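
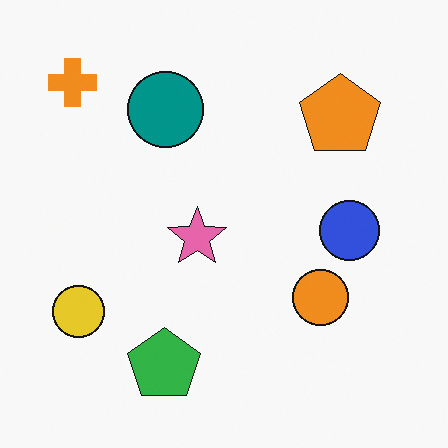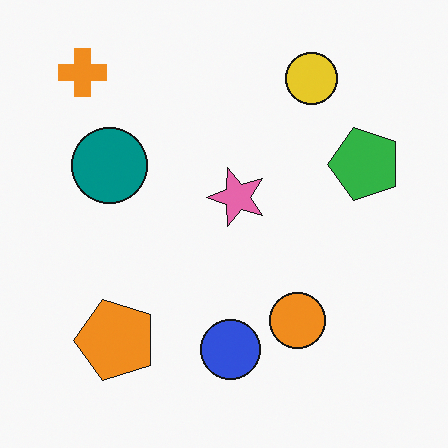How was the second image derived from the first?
The transformation is: transposed (reflected across the top-left ↔ bottom-right diagonal).

Shapes have swapped their row and column positions — what was in the top-right is now in the bottom-left — a diagonal reflection.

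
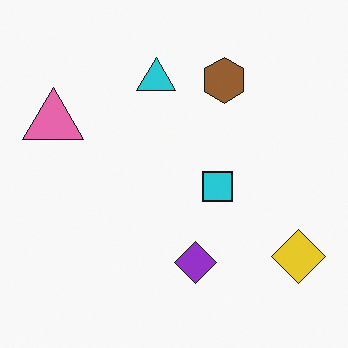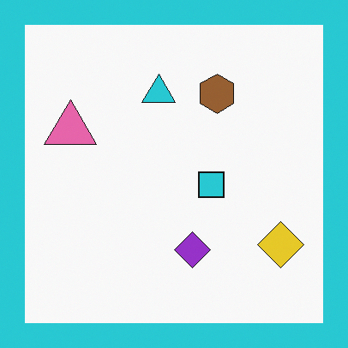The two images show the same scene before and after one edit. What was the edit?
Framed with a cyan border.

A solid cyan frame runs around the edge of the second image, with the content slightly shrunk inside it.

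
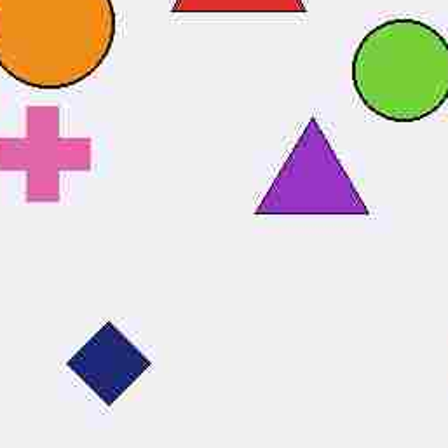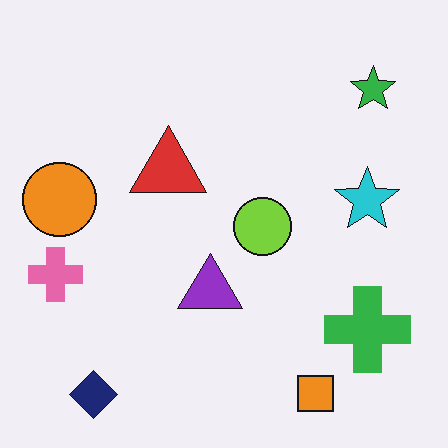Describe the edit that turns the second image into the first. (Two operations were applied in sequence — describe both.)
Degraded with heavy JPEG compression, then cropped tightly and scaled back up.

Blocky 8×8 compression artifacts appear around shape edges and the flat background shows ringing — characteristic JPEG degradation. The visible shapes are larger and the field of view is narrower; shapes near the original edges may be partly or wholly outside the frame — a crop-and-rescale.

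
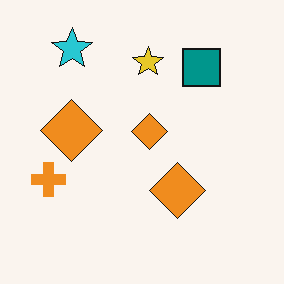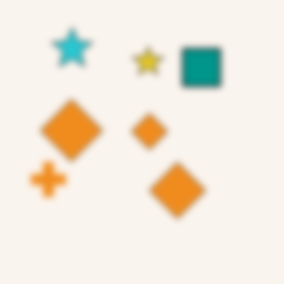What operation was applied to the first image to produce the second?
This is the original image moderately blurred.

Shape edges and outlines are uniformly softened across the whole image.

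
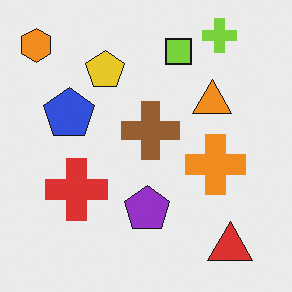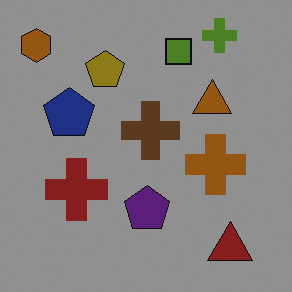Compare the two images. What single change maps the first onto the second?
The transformation is: darkened a lot.

Every pixel — background and shapes alike — is uniformly darkened.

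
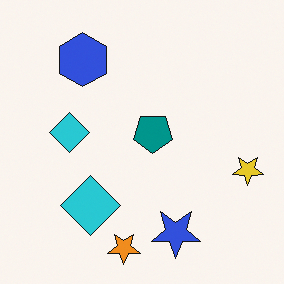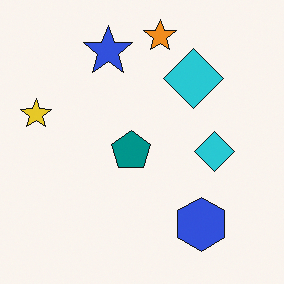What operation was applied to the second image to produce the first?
It was rotated 180°.

The yellow star sits in the left of the second image and the right of the first — consistent with a whole-image 180° rotation.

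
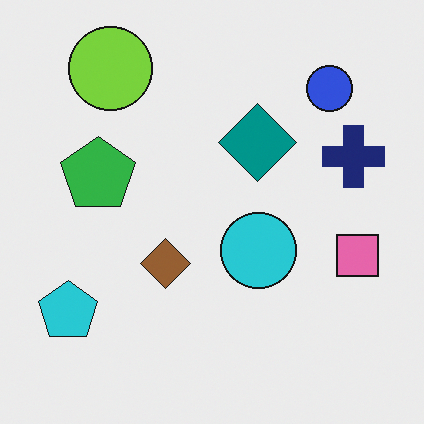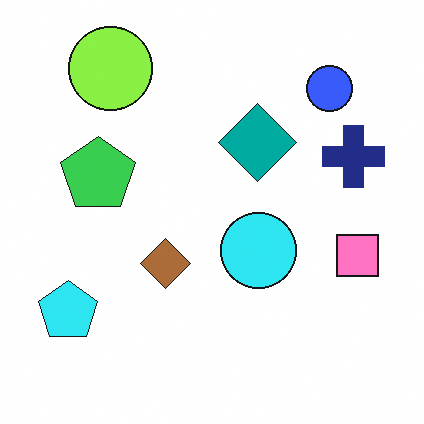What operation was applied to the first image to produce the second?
It was brightened a little.

Every pixel — background and shapes alike — is uniformly brightened.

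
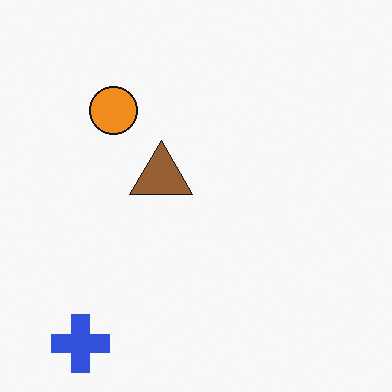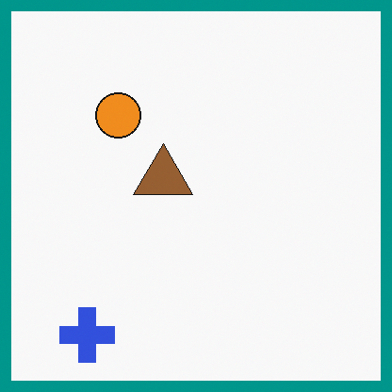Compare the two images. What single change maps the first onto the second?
The transformation is: framed with a teal border.

A solid teal frame runs around the edge of the second image, with the content slightly shrunk inside it.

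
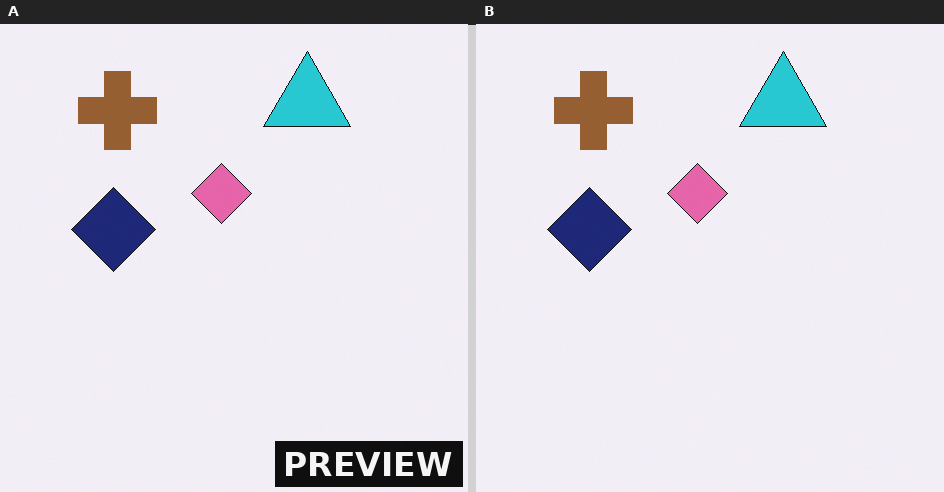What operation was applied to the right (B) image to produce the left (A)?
The transformation is: watermarked with the text "PREVIEW" in the lower-right corner.

A dark label reading "PREVIEW" appears in the lower-right corner.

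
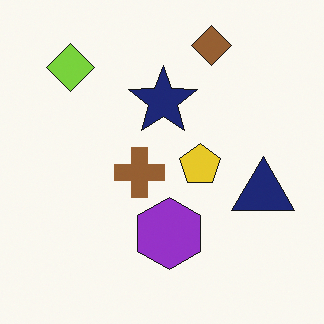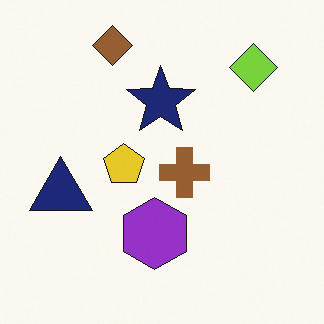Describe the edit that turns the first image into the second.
The image was flipped horizontally (left ↔ right).

The navy triangle is in the right of the first image and the left of the second — shapes on opposite sides of the vertical midline have swapped in a mirror flip.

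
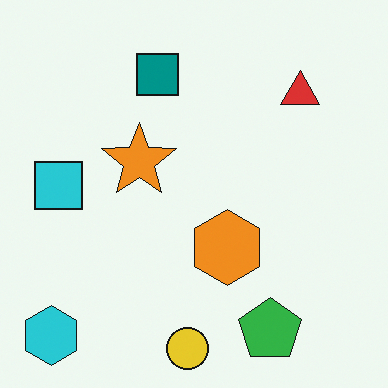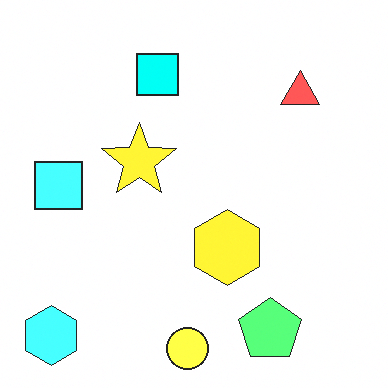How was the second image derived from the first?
This is the original image substantially brightened.

Every pixel — background and shapes alike — is uniformly brightened.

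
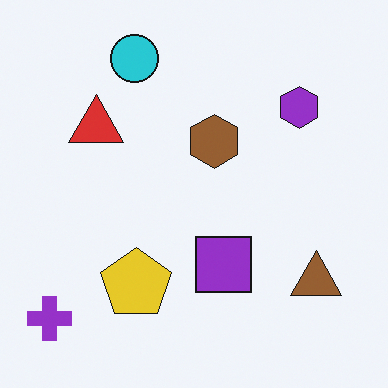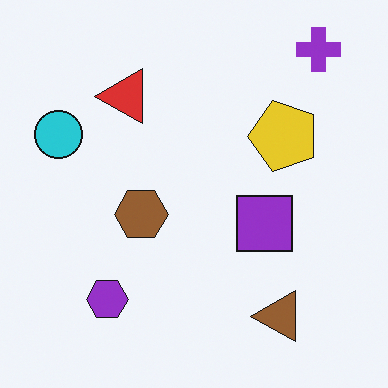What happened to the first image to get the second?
The second image is the first transposed (reflected across the top-left ↔ bottom-right diagonal).

Shapes have swapped their row and column positions — what was in the top-right is now in the bottom-left — a diagonal reflection.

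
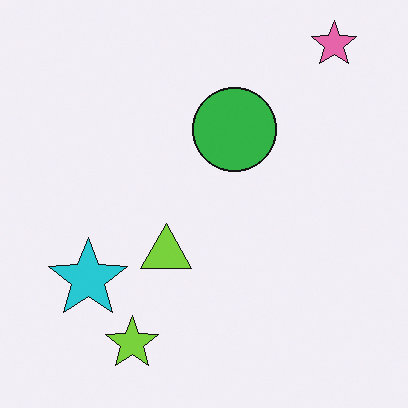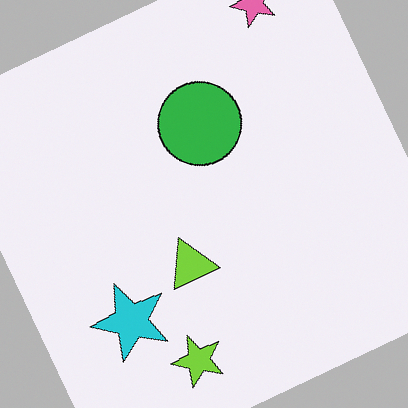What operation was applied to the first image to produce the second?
Rotated counter-clockwise by a clearly visible amount.

Every shape is tilted by the same angle and the image corners show triangular fill wedges — a whole-image rotation by a non-right angle.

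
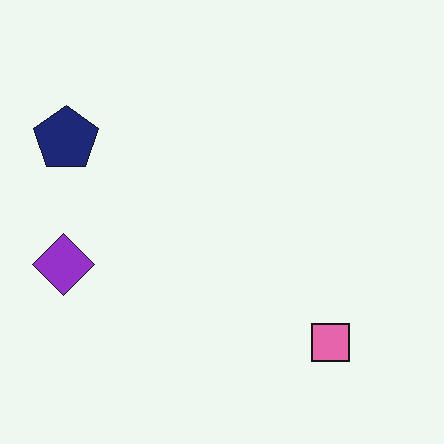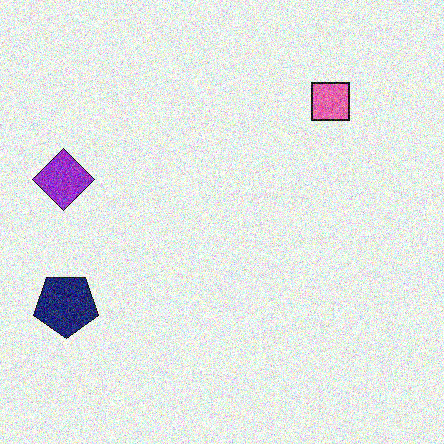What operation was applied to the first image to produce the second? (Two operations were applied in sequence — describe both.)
The image was flipped vertically (top ↔ bottom), then degraded with heavy additive noise.

The pink square is in the bottom-right of the first image and the top-right of the second — shapes on opposite sides of the horizontal midline have swapped in a mirror flip. Random speckle covers the whole image, including the flat background.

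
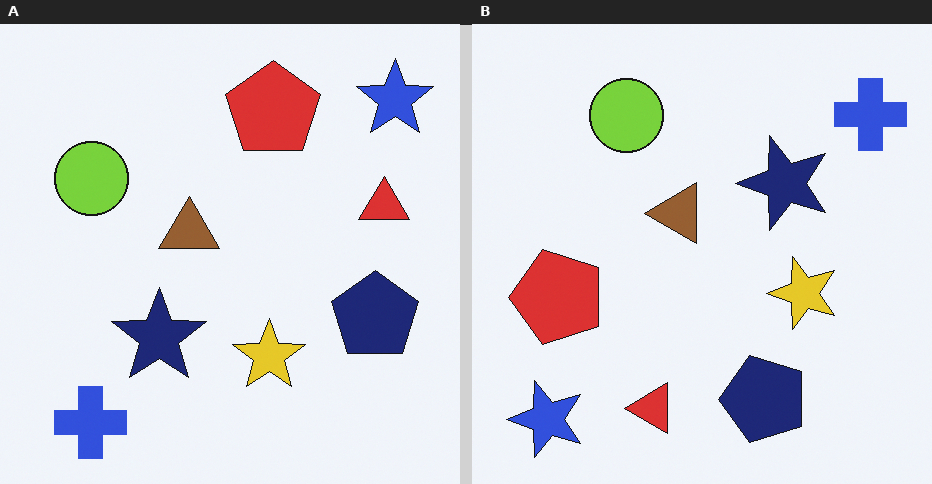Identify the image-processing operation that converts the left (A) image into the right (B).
The transformation is: transposed (reflected across the top-left ↔ bottom-right diagonal).

Shapes have swapped their row and column positions — what was in the top-right is now in the bottom-left — a diagonal reflection.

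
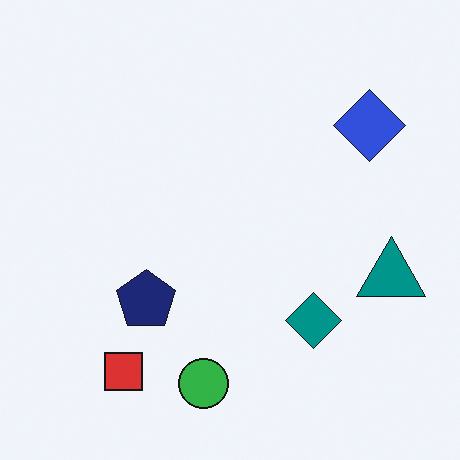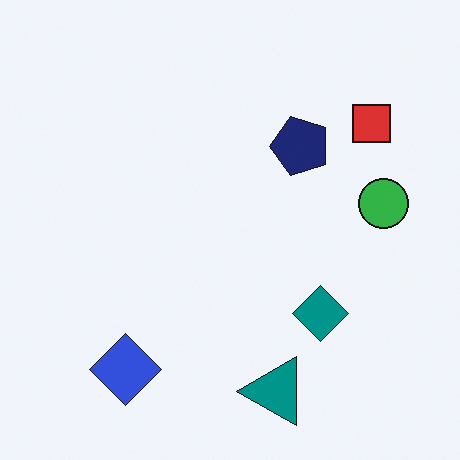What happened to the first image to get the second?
The transformation is: transposed (reflected across the top-left ↔ bottom-right diagonal).

Shapes have swapped their row and column positions — what was in the top-right is now in the bottom-left — a diagonal reflection.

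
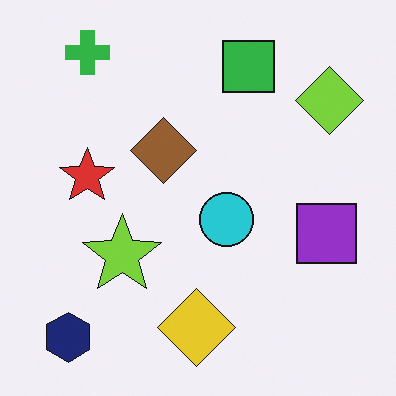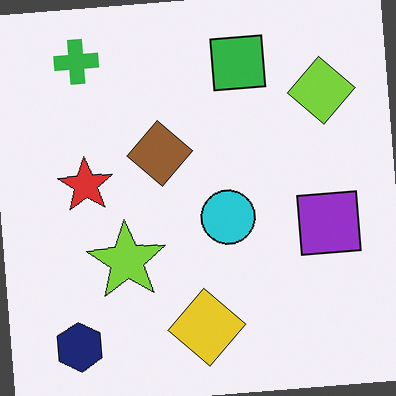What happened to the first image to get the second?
It was rotated counter-clockwise by a few degrees.

Every shape is tilted by the same angle and the image corners show triangular fill wedges — a whole-image rotation by a non-right angle.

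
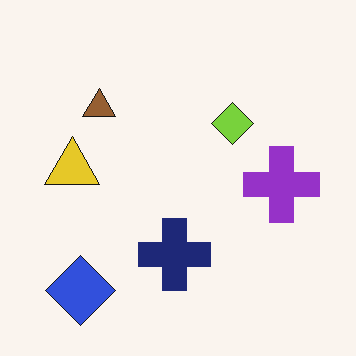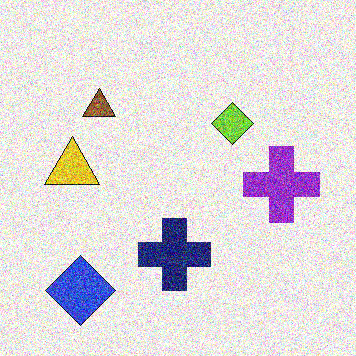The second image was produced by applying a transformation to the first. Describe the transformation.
The transformation is: degraded with strong gaussian noise.

Random speckle covers the whole image, including the flat background.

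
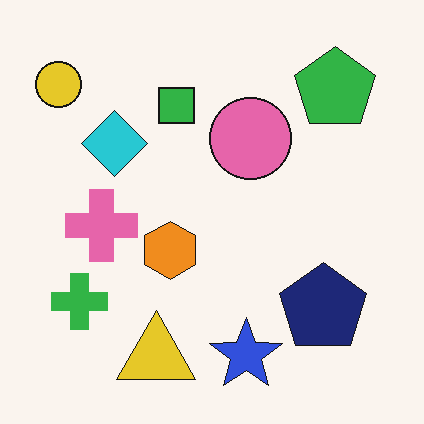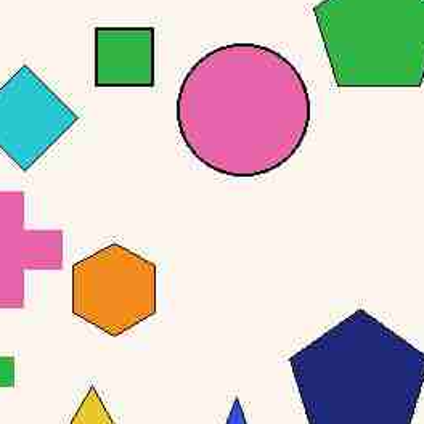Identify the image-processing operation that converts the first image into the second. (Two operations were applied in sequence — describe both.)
This is the original image heavily JPEG-compressed with obvious blocking artifacts, then cropped slightly and scaled back up.

Blocky 8×8 compression artifacts appear around shape edges and the flat background shows ringing — characteristic JPEG degradation. The visible shapes are larger and the field of view is narrower; shapes near the original edges may be partly or wholly outside the frame — a crop-and-rescale.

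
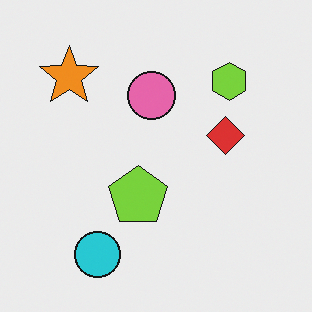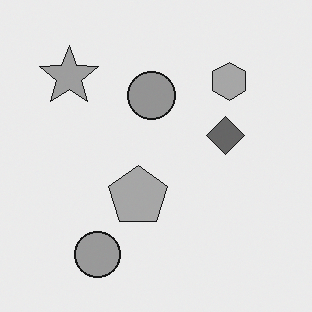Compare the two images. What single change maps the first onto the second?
The second image is the first converted to grayscale.

All color is removed — every shape is now a shade of grey.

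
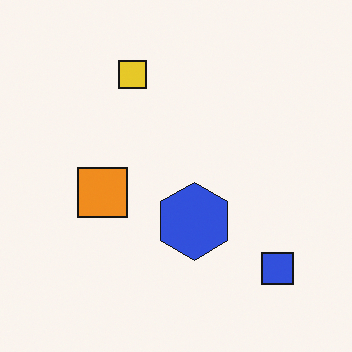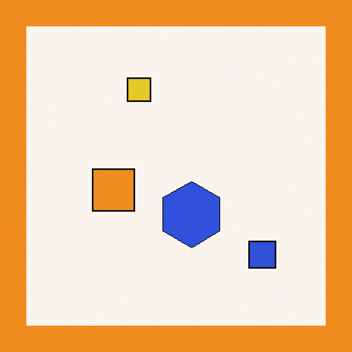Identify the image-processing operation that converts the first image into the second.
It was framed with a orange border.

A solid orange frame runs around the edge of the second image, with the content slightly shrunk inside it.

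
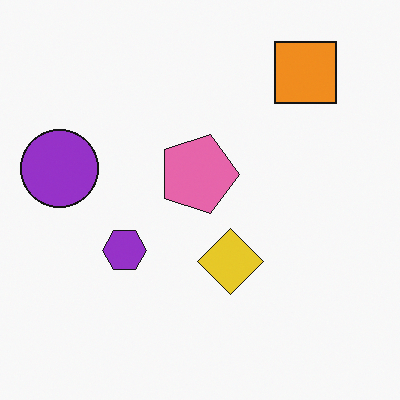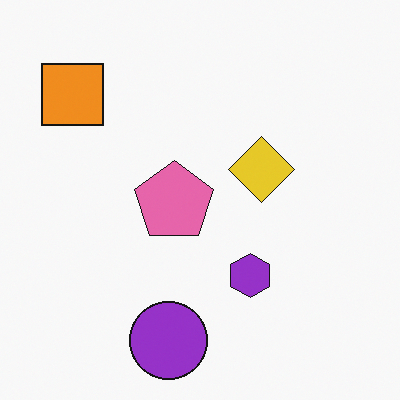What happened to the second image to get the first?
This is the original image rotated 90° clockwise.

The orange square sits in the top-left of the second image and the top-right of the first — consistent with a whole-image 90° clockwise rotation.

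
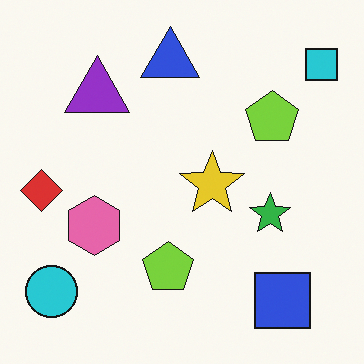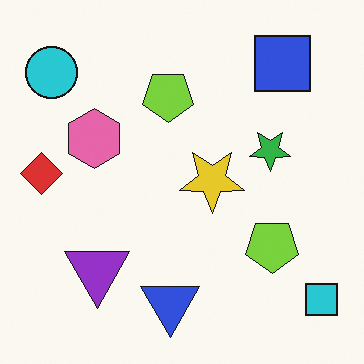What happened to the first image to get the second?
The second image is the first flipped vertically (top ↔ bottom).

The blue triangle is in the top of the first image and the bottom of the second — shapes on opposite sides of the horizontal midline have swapped in a mirror flip.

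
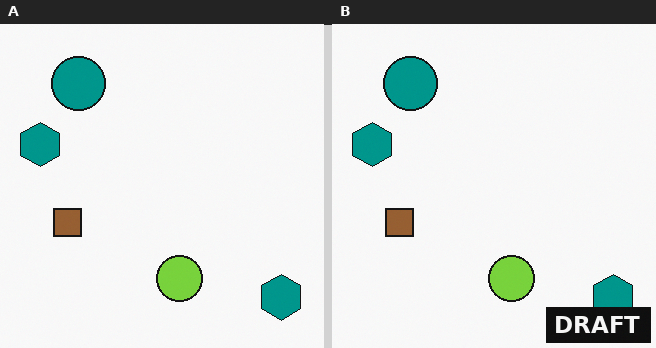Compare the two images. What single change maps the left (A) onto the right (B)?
Watermarked with the text "DRAFT" in the lower-right corner.

A dark label reading "DRAFT" appears in the lower-right corner.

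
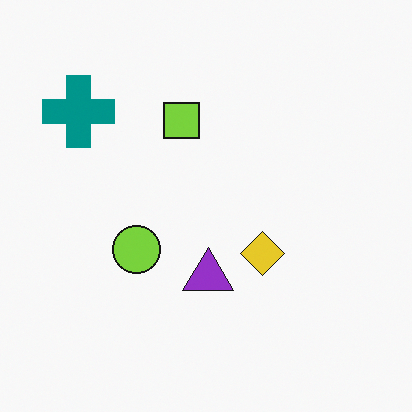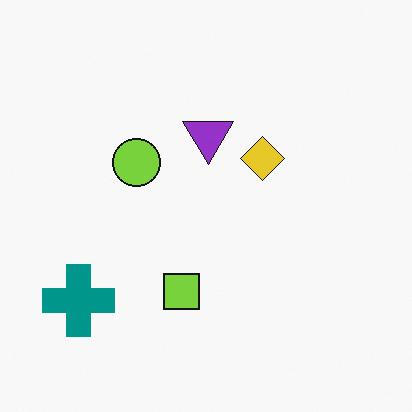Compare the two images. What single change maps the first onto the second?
The image was flipped vertically (top ↔ bottom).

The teal cross is in the top-left of the first image and the bottom-left of the second — shapes on opposite sides of the horizontal midline have swapped in a mirror flip.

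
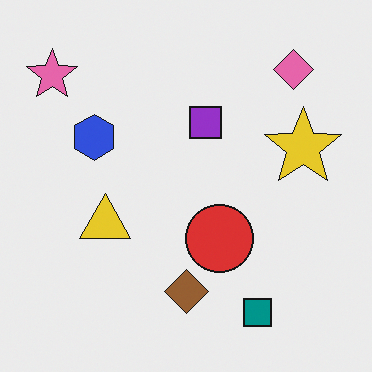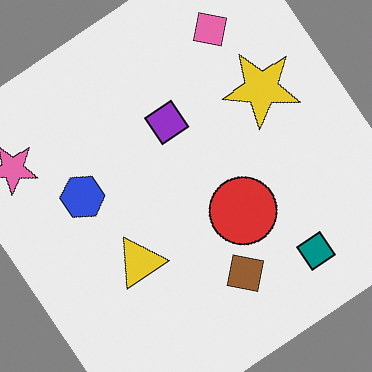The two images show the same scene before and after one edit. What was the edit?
The second image is the first rotated counter-clockwise by a large amount — several tens of degrees.

Every shape is tilted by the same angle and the image corners show triangular fill wedges — a whole-image rotation by a non-right angle.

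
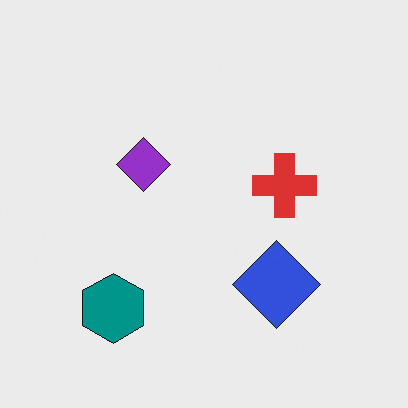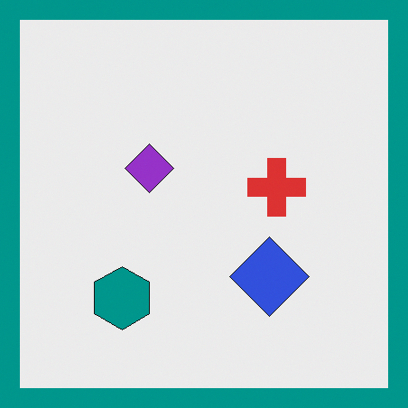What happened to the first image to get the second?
It was framed with a teal border.

A solid teal frame runs around the edge of the second image, with the content slightly shrunk inside it.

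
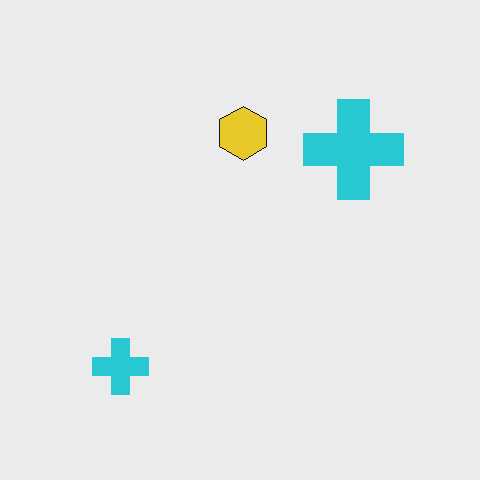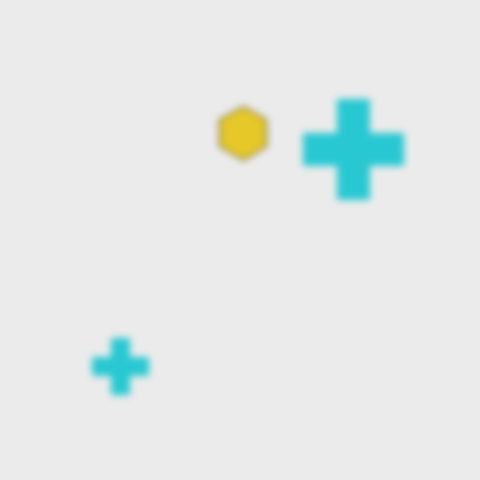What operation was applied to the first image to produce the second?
The transformation is: moderately blurred.

Shape edges and outlines are uniformly softened across the whole image.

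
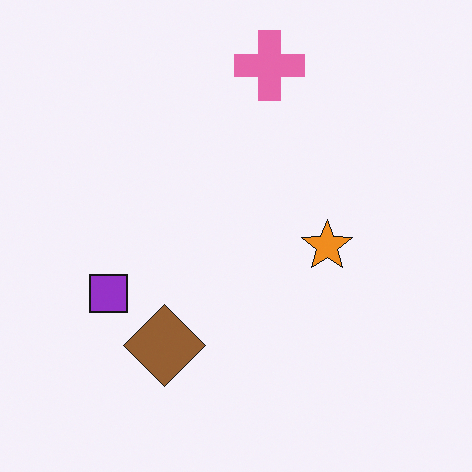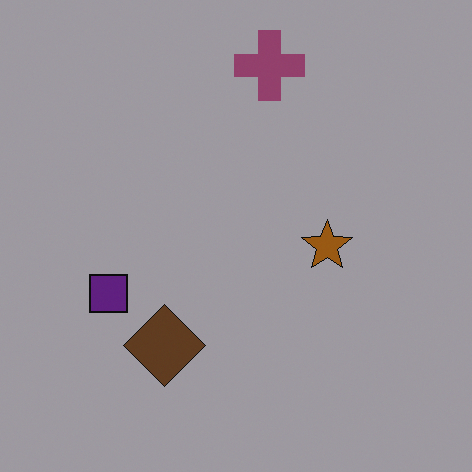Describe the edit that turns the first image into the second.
It was substantially darkened.

Every pixel — background and shapes alike — is uniformly darkened.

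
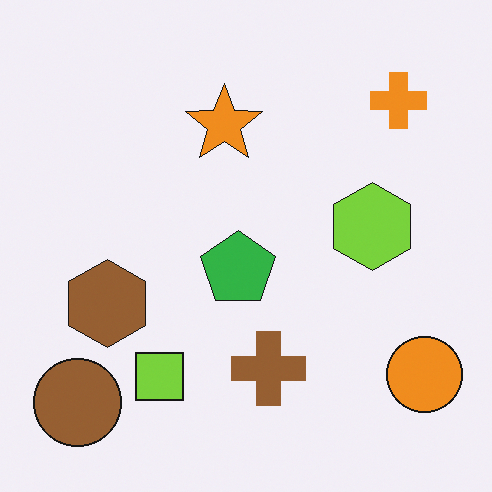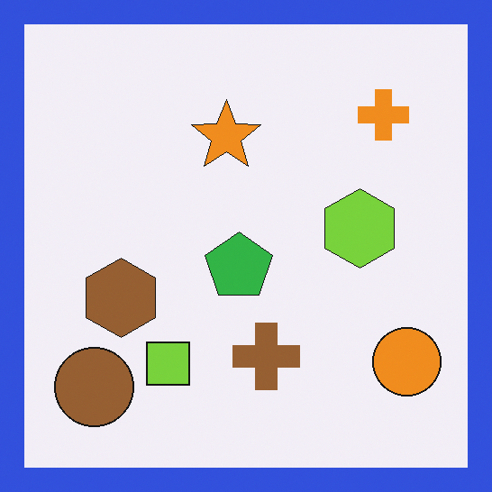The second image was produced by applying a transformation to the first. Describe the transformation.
It was framed with a blue border.

A solid blue frame runs around the edge of the second image, with the content slightly shrunk inside it.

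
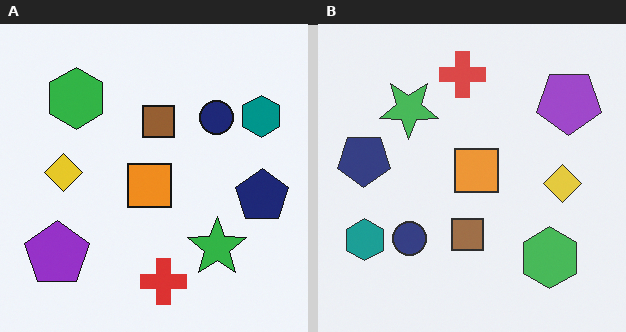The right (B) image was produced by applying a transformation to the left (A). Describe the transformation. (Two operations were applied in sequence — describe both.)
This is the original image given slightly reduced contrast, then rotated 180°.

Tones are pushed toward mid-grey across the whole image — a global contrast change. The teal hexagon sits in the top-right of the left (A) image and the bottom-left of the right (B) — consistent with a whole-image 180° rotation.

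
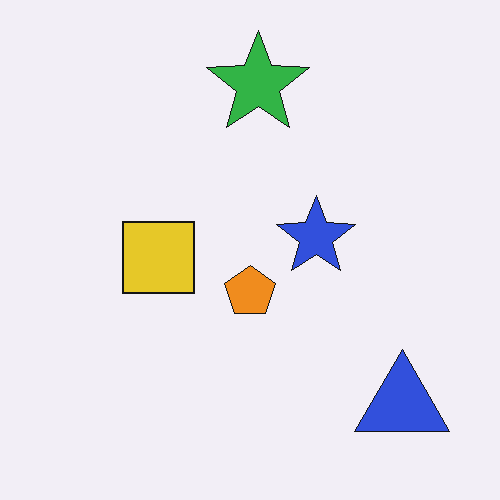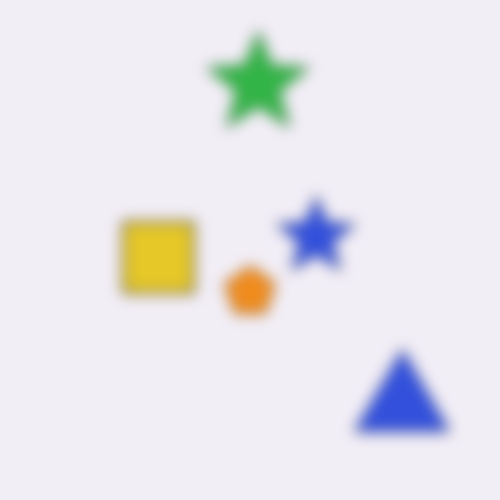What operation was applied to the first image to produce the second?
Heavily blurred.

Shape edges and outlines are uniformly softened across the whole image.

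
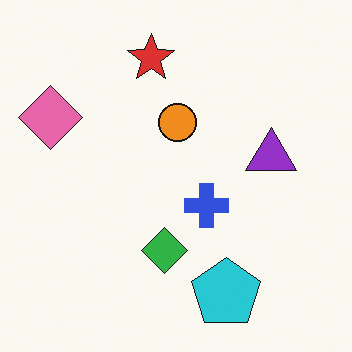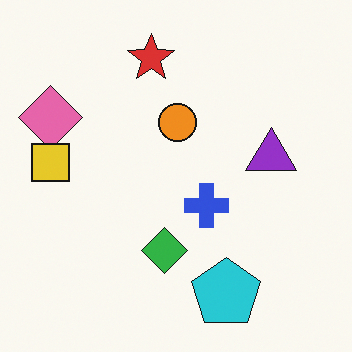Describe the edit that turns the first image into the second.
It was overlaid with an additional yellow square.

A yellow square appears in the second image that is absent from the first.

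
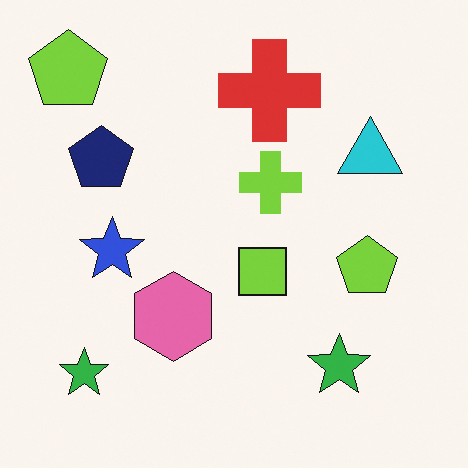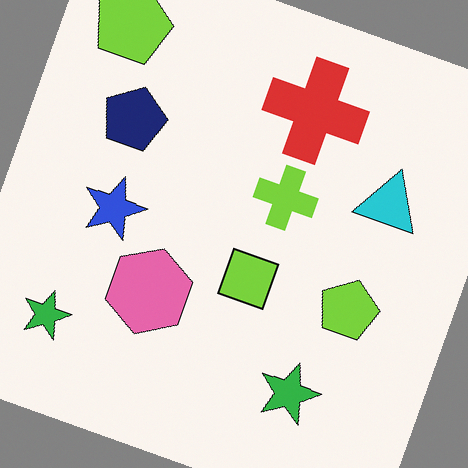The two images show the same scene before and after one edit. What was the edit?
The image was rotated clockwise by a clearly visible amount.

Every shape is tilted by the same angle and the image corners show triangular fill wedges — a whole-image rotation by a non-right angle.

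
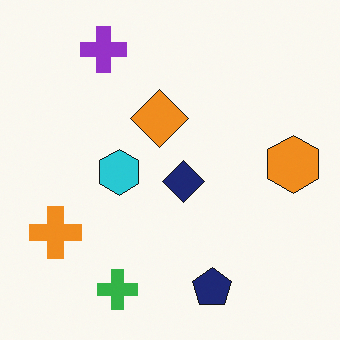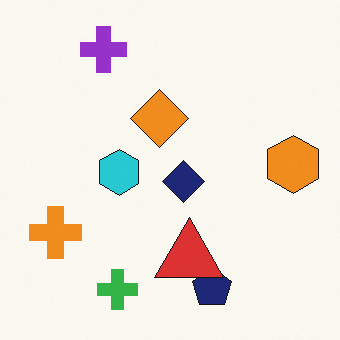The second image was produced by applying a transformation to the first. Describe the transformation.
The transformation is: overlaid with an additional red triangle.

A red triangle appears in the second image that is absent from the first.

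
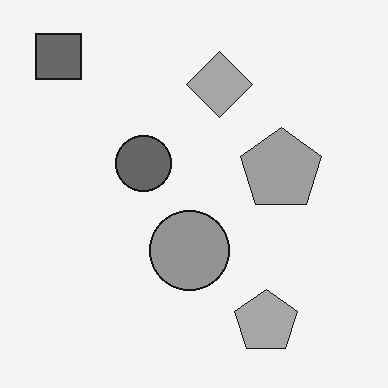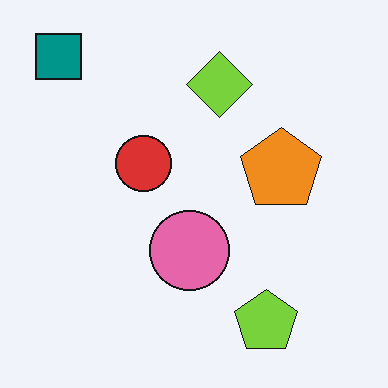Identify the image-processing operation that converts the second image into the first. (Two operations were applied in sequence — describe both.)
The transformation is: converted to grayscale, then given moderate JPEG compression.

All color is removed — every shape is now a shade of grey. Blocky 8×8 compression artifacts appear around shape edges and the flat background shows ringing — characteristic JPEG degradation.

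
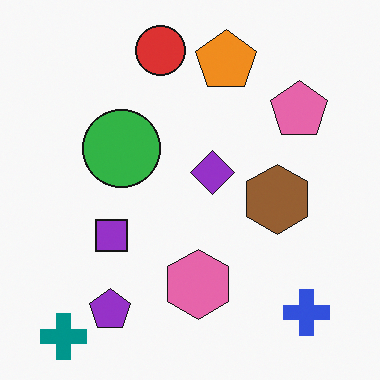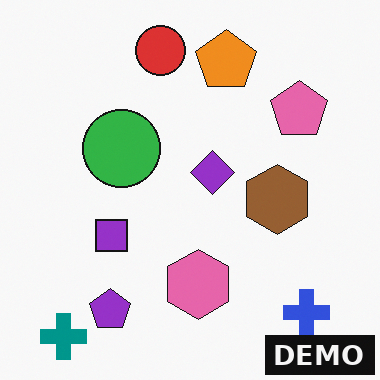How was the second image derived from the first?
It was watermarked with the text "DEMO" in the lower-right corner.

A dark label reading "DEMO" appears in the lower-right corner.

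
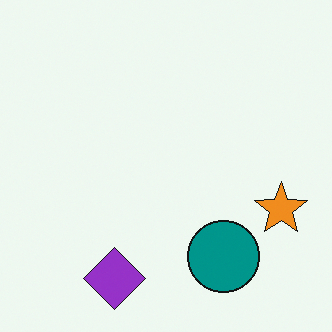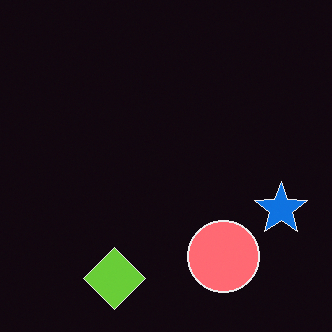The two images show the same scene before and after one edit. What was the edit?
This is the original image color-inverted (negative).

The light background has become dark and every shape's color is its complement — a photographic negative.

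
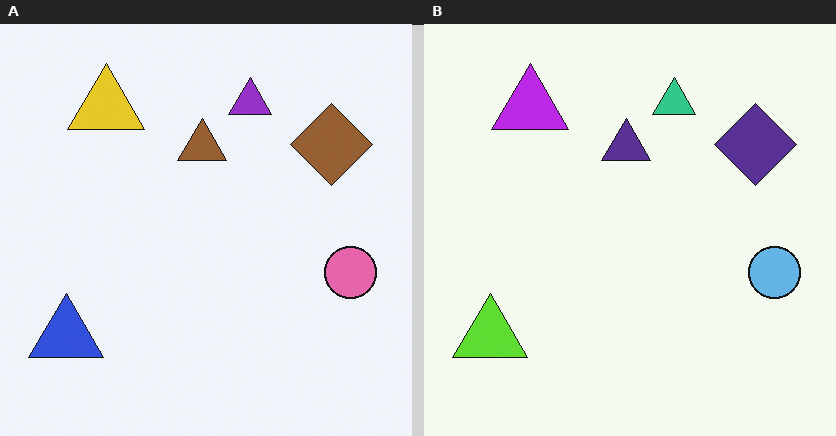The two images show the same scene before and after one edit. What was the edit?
The transformation is: hue-shifted through roughly half the color wheel.

Every shape's color has rotated by the same amount around the hue wheel — a uniform hue shift.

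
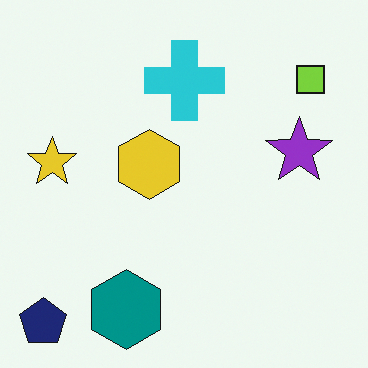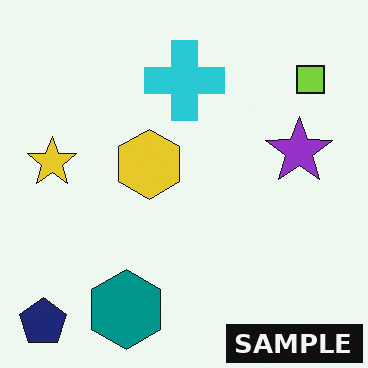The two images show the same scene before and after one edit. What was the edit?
The second image is the first watermarked with the text "SAMPLE" in the lower-right corner.

A dark label reading "SAMPLE" appears in the lower-right corner.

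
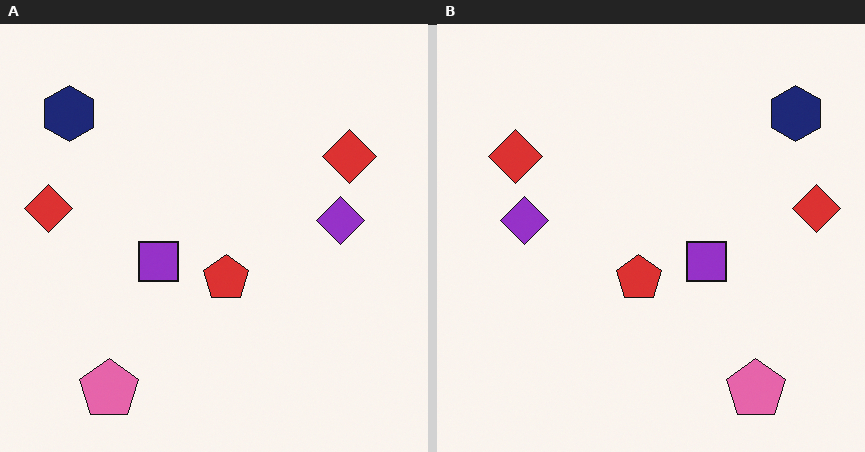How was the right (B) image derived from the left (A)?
It was flipped horizontally (left ↔ right).

The navy hexagon is in the top-left of the left (A) image and the top-right of the right (B) — shapes on opposite sides of the vertical midline have swapped in a mirror flip.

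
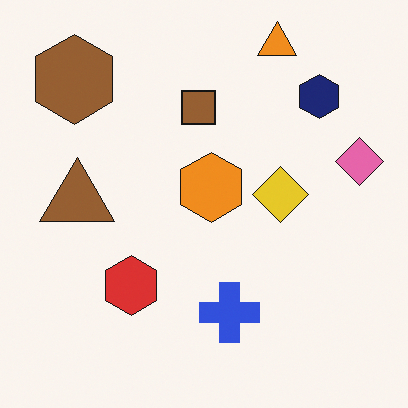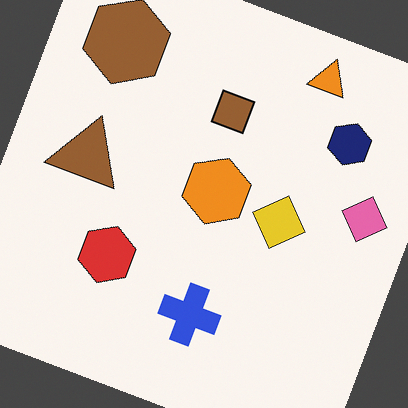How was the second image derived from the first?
The transformation is: rotated clockwise by a clearly visible amount.

Every shape is tilted by the same angle and the image corners show triangular fill wedges — a whole-image rotation by a non-right angle.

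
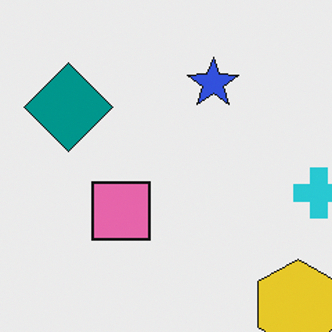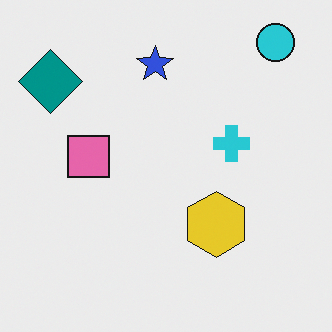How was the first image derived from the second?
Cropped to a modestly smaller region and rescaled.

The visible shapes are larger and the field of view is narrower; shapes near the original edges may be partly or wholly outside the frame — a crop-and-rescale.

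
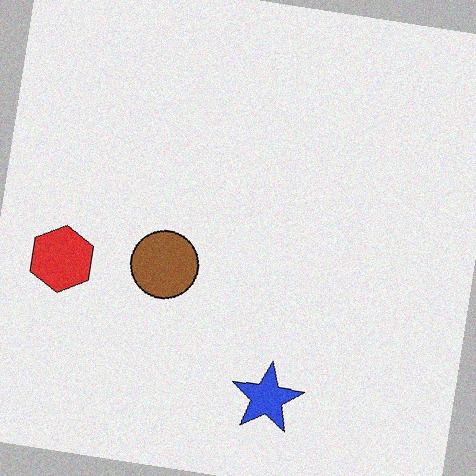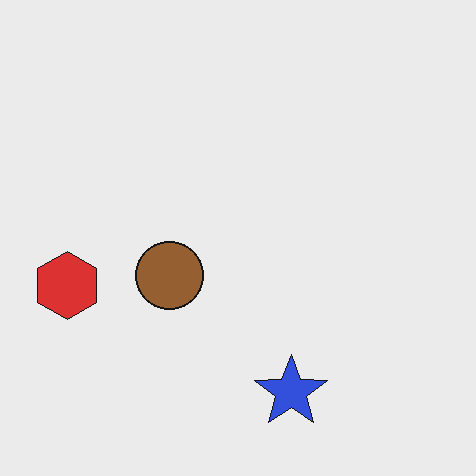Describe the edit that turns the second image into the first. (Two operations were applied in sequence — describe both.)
The image was rotated clockwise by a small amount, then degraded with light additive noise.

Every shape is tilted by the same angle and the image corners show triangular fill wedges — a whole-image rotation by a non-right angle. Random speckle covers the whole image, including the flat background.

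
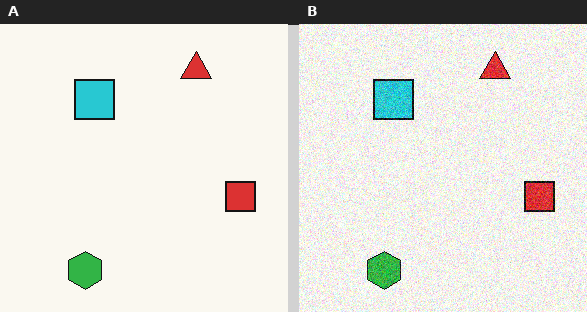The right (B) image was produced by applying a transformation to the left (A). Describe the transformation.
This is the original image degraded with moderate additive noise.

Random speckle covers the whole image, including the flat background.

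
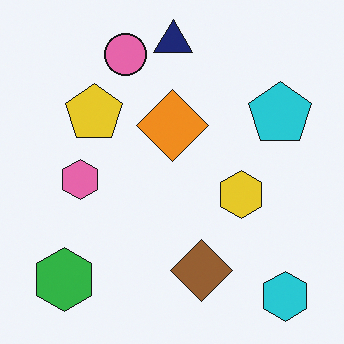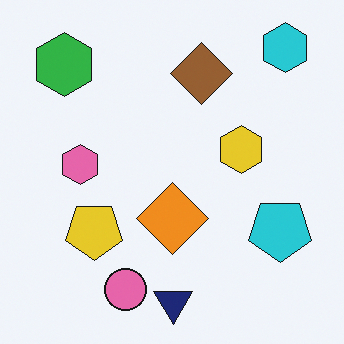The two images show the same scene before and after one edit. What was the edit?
Flipped vertically (top ↔ bottom).

The navy triangle is in the top of the first image and the bottom of the second — shapes on opposite sides of the horizontal midline have swapped in a mirror flip.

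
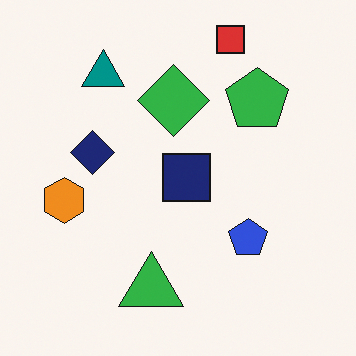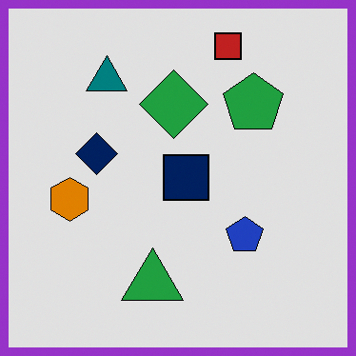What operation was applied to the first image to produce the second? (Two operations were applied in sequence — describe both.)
It was posterized to a reduced palette, then framed with a purple border.

Each flat color has snapped to a coarser quantized level — most visibly, the near-white background has dropped to a flat grey. A solid purple frame runs around the edge of the second image, with the content slightly shrunk inside it.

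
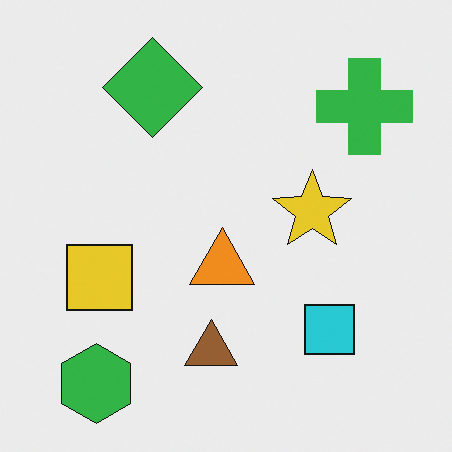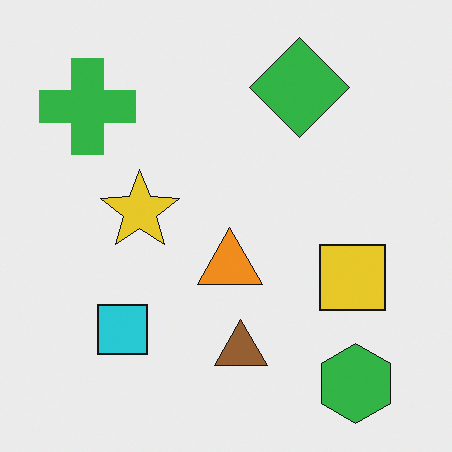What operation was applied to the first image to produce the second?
It was flipped horizontally (left ↔ right).

The green cross is in the top-right of the first image and the top-left of the second — shapes on opposite sides of the vertical midline have swapped in a mirror flip.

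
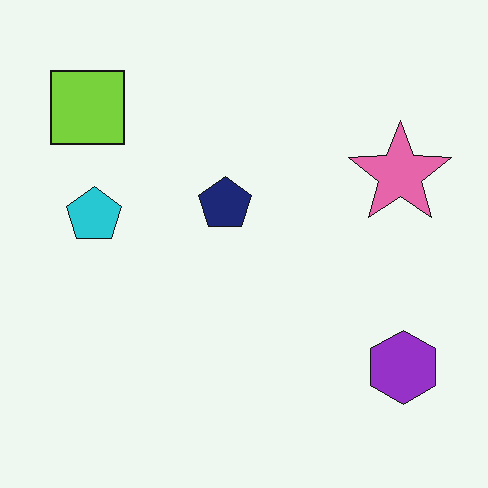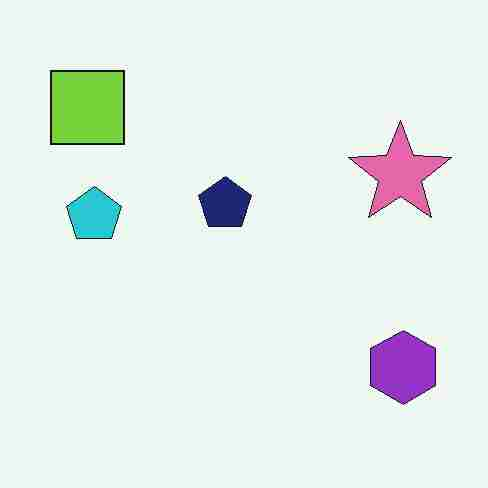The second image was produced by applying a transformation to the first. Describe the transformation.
The transformation is: heavily JPEG-compressed with obvious blocking artifacts.

Blocky 8×8 compression artifacts appear around shape edges and the flat background shows ringing — characteristic JPEG degradation.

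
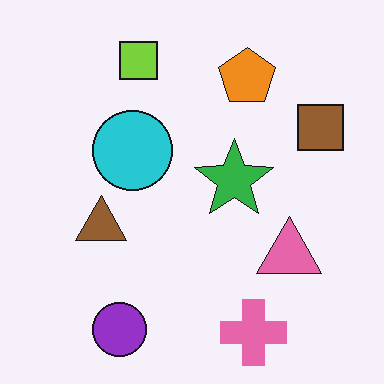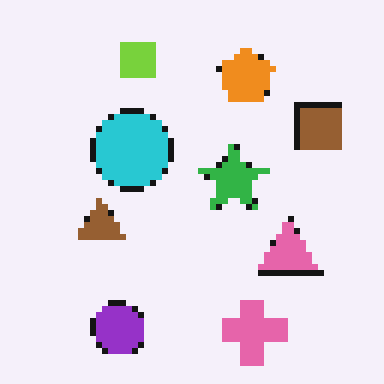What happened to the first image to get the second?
The image was moderately pixelated.

Shapes are reduced to large square blocks; fine edges and outlines are lost — a downscale-then-upscale (mosaic) effect.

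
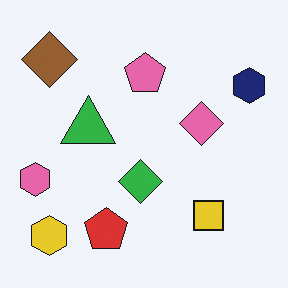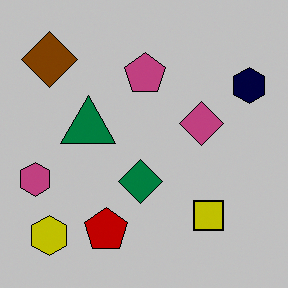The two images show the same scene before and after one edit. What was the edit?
The second image is the first aggressively posterized.

Each flat color has snapped to a coarser quantized level — most visibly, the near-white background has dropped to a flat grey.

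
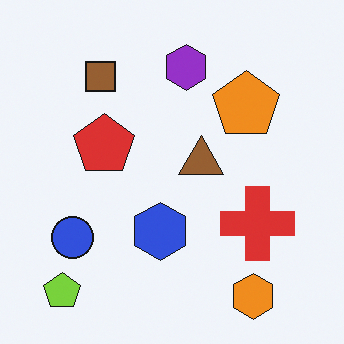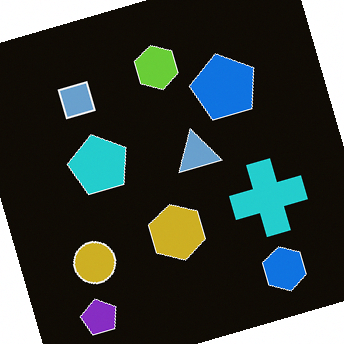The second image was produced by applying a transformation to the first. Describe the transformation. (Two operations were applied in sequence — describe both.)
The image was rotated counter-clockwise by a clearly visible amount, then color-inverted (negative).

Every shape is tilted by the same angle and the image corners show triangular fill wedges — a whole-image rotation by a non-right angle. The light background has become dark and every shape's color is its complement — a photographic negative.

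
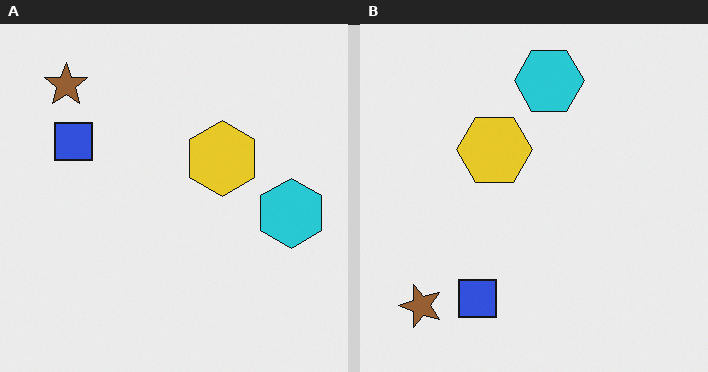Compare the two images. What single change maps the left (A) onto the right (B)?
This is the original image rotated 90° counter-clockwise.

The brown star sits in the top-left of the left (A) image and the bottom-left of the right (B) — consistent with a whole-image 90° counter-clockwise rotation.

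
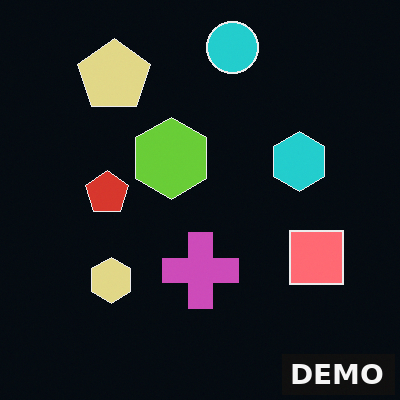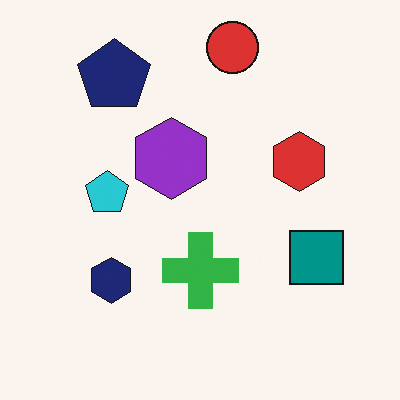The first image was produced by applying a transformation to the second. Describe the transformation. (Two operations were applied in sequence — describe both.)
Color-inverted (negative), then watermarked with the text "DEMO" in the lower-right corner.

The light background has become dark and every shape's color is its complement — a photographic negative. A dark label reading "DEMO" appears in the lower-right corner.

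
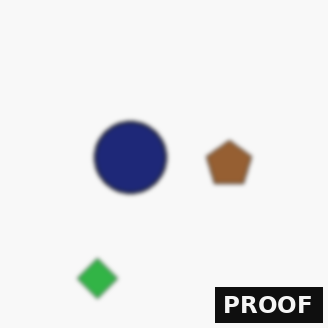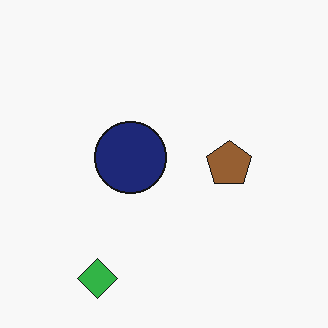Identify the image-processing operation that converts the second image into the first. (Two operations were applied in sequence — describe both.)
The first image is the second lightly blurred, then watermarked with the text "PROOF" in the lower-right corner.

Shape edges and outlines are uniformly softened across the whole image. A dark label reading "PROOF" appears in the lower-right corner.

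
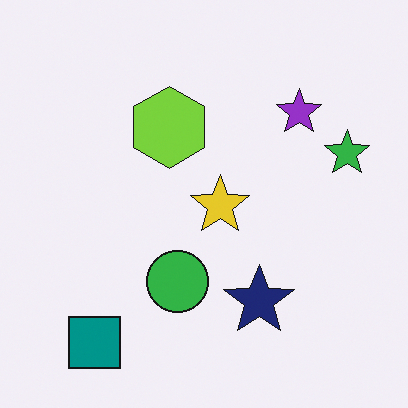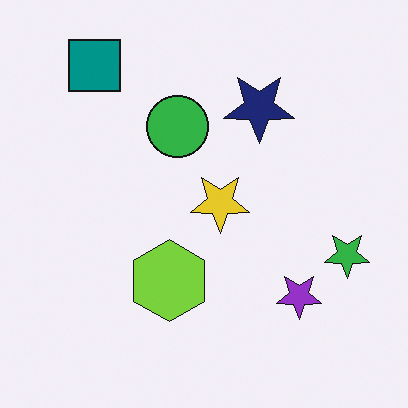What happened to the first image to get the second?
Flipped vertically (top ↔ bottom).

The teal square is in the bottom-left of the first image and the top-left of the second — shapes on opposite sides of the horizontal midline have swapped in a mirror flip.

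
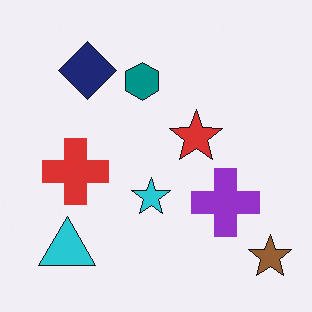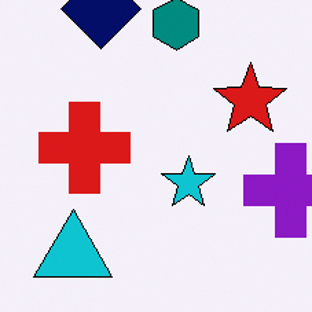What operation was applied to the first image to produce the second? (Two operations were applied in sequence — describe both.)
This is the original image given slightly increased contrast, then cropped to a modestly smaller region and rescaled.

Tones are pushed away from mid-grey across the whole image — a global contrast change. The visible shapes are larger and the field of view is narrower; shapes near the original edges may be partly or wholly outside the frame — a crop-and-rescale.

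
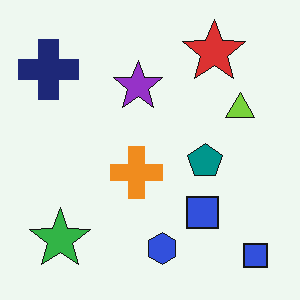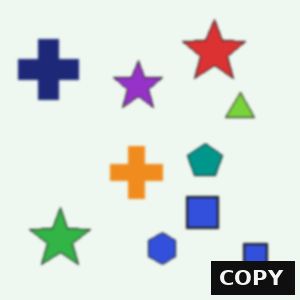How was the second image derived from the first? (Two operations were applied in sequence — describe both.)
The image was slightly softened, then watermarked with the text "COPY" in the lower-right corner.

Shape edges and outlines are uniformly softened across the whole image. A dark label reading "COPY" appears in the lower-right corner.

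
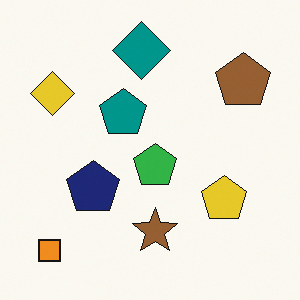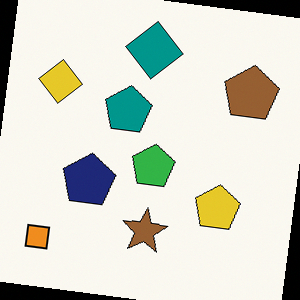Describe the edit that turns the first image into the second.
The transformation is: rotated clockwise by a few degrees.

Every shape is tilted by the same angle and the image corners show triangular fill wedges — a whole-image rotation by a non-right angle.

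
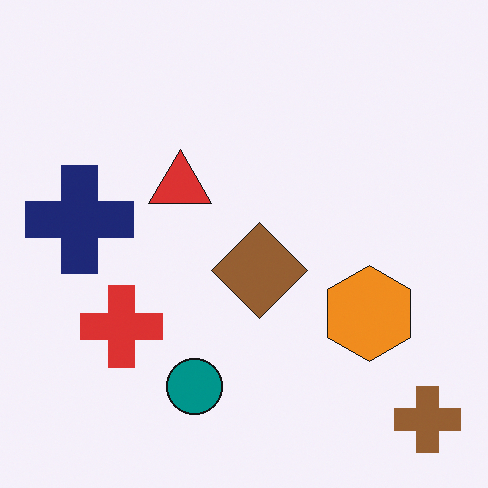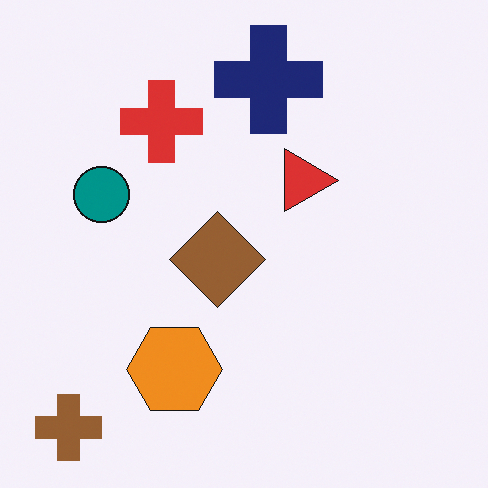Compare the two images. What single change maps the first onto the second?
Rotated 90° clockwise.

The brown cross sits in the bottom-right of the first image and the bottom-left of the second — consistent with a whole-image 90° clockwise rotation.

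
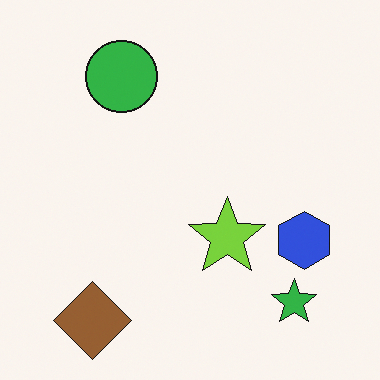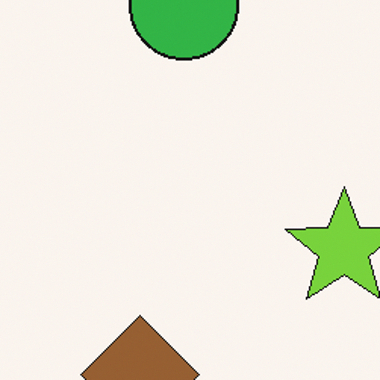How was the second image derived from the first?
The second image is the first cropped slightly and scaled back up.

The visible shapes are larger and the field of view is narrower; shapes near the original edges may be partly or wholly outside the frame — a crop-and-rescale.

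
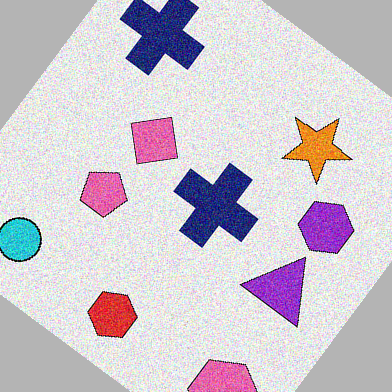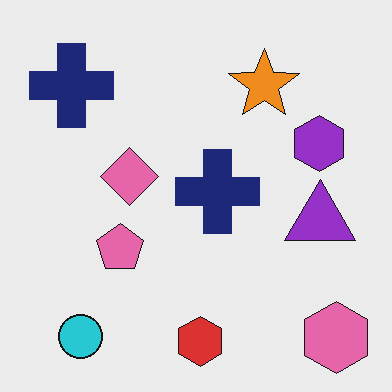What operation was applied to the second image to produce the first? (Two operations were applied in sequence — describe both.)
Degraded with moderate additive noise, then rotated clockwise by a large amount — several tens of degrees.

Random speckle covers the whole image, including the flat background. Every shape is tilted by the same angle and the image corners show triangular fill wedges — a whole-image rotation by a non-right angle.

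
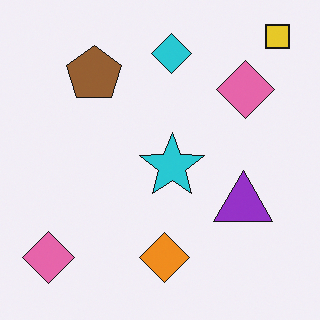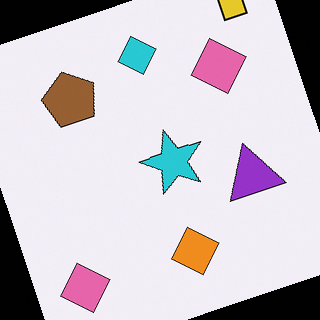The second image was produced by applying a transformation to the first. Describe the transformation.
The transformation is: rotated counter-clockwise by a clearly visible amount.

Every shape is tilted by the same angle and the image corners show triangular fill wedges — a whole-image rotation by a non-right angle.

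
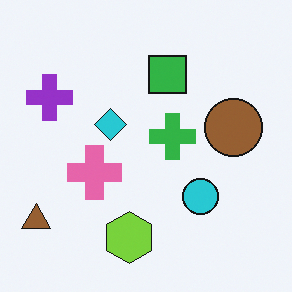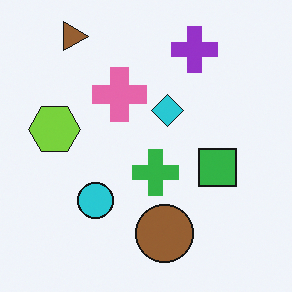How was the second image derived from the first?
The transformation is: rotated 90° clockwise.

The brown triangle sits in the bottom-left of the first image and the top-left of the second — consistent with a whole-image 90° clockwise rotation.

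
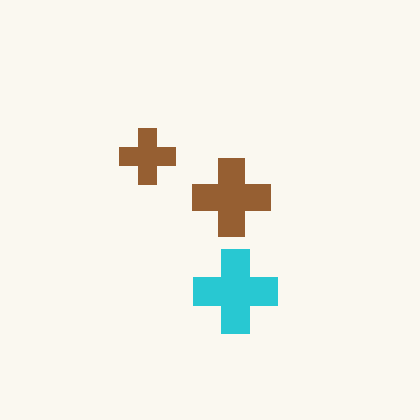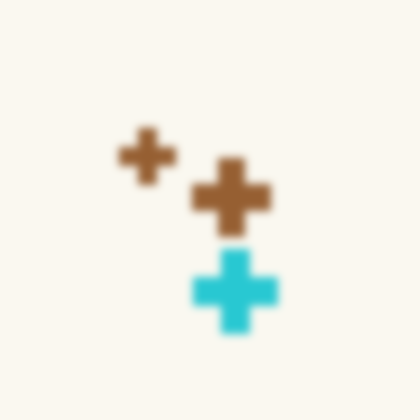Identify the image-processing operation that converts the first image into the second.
The transformation is: moderately blurred.

Shape edges and outlines are uniformly softened across the whole image.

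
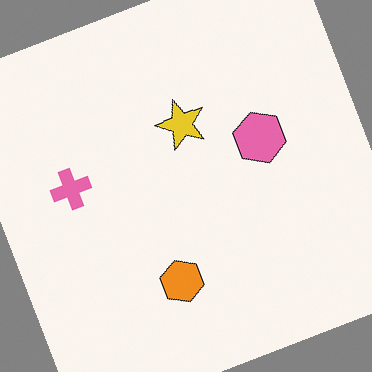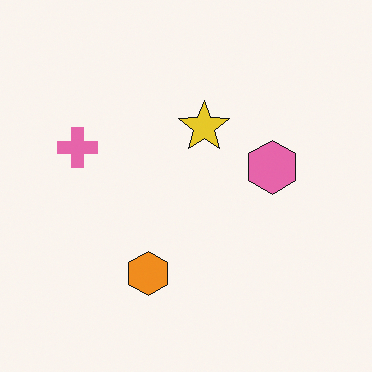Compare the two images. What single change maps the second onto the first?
The first image is the second rotated counter-clockwise by a clearly visible amount.

Every shape is tilted by the same angle and the image corners show triangular fill wedges — a whole-image rotation by a non-right angle.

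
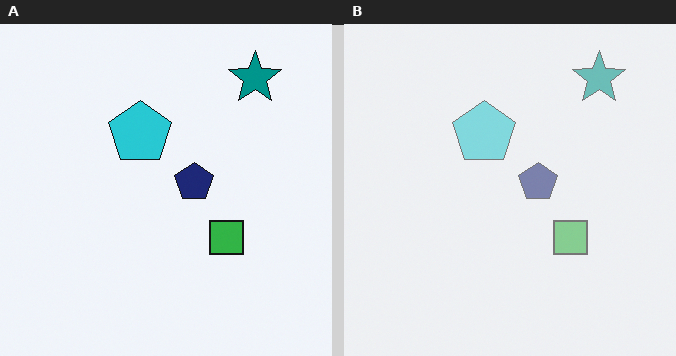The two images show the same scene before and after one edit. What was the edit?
The transformation is: washed out (contrast reduced).

Tones are pushed toward mid-grey across the whole image — a global contrast change.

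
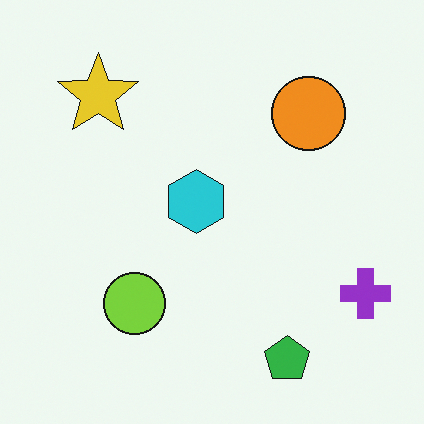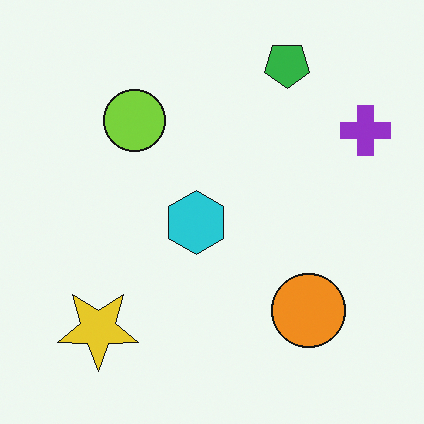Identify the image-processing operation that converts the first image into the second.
The second image is the first flipped vertically (top ↔ bottom).

The green pentagon is in the bottom-right of the first image and the top-right of the second — shapes on opposite sides of the horizontal midline have swapped in a mirror flip.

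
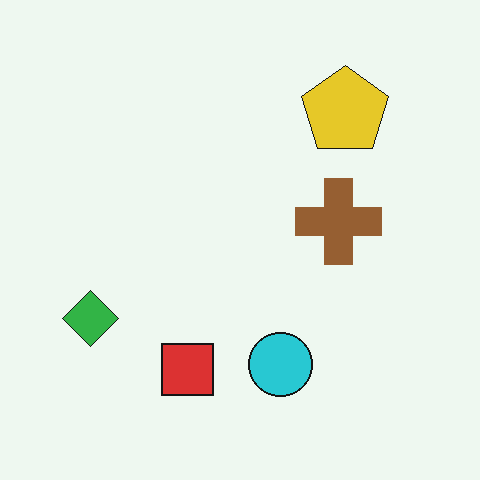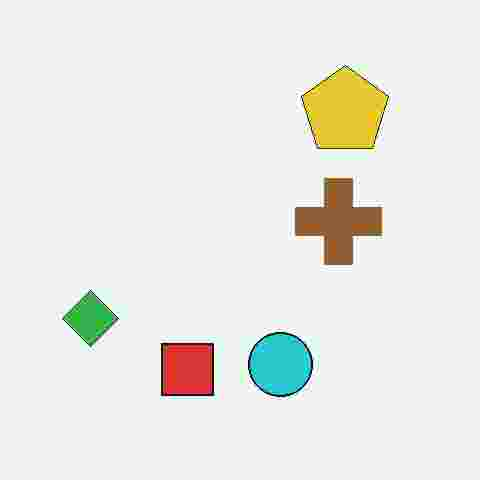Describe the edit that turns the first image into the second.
It was heavily JPEG-compressed with obvious blocking artifacts.

Blocky 8×8 compression artifacts appear around shape edges and the flat background shows ringing — characteristic JPEG degradation.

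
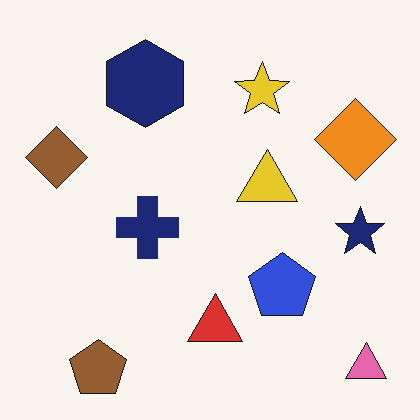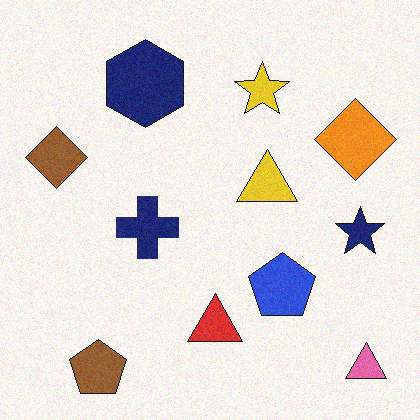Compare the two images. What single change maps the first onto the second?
The image was degraded with light additive noise.

Random speckle covers the whole image, including the flat background.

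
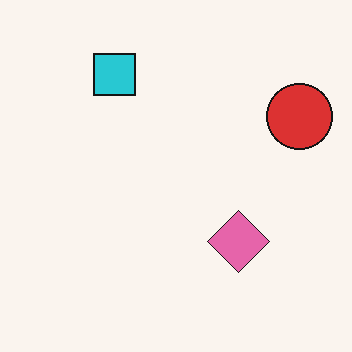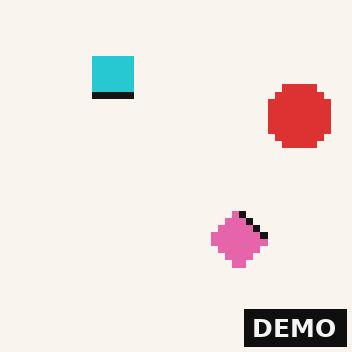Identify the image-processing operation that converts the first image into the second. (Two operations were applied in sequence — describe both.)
The transformation is: pixelated into visible square blocks, then watermarked with the text "DEMO" in the lower-right corner.

Shapes are reduced to large square blocks; fine edges and outlines are lost — a downscale-then-upscale (mosaic) effect. A dark label reading "DEMO" appears in the lower-right corner.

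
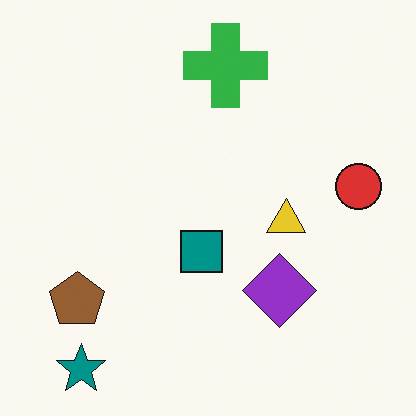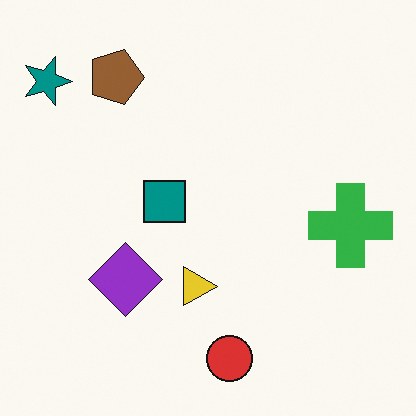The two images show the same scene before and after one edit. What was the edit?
The image was rotated 90° clockwise.

The teal star sits in the bottom-left of the first image and the top-left of the second — consistent with a whole-image 90° clockwise rotation.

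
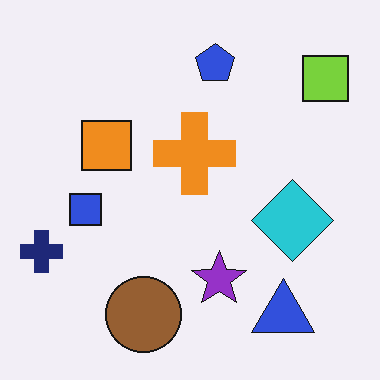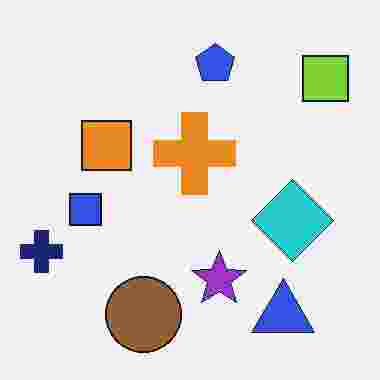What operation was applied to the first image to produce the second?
The transformation is: degraded with heavy JPEG compression.

Blocky 8×8 compression artifacts appear around shape edges and the flat background shows ringing — characteristic JPEG degradation.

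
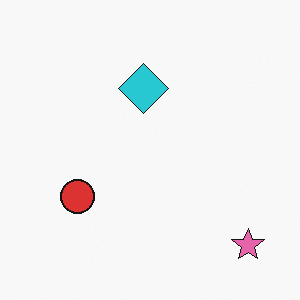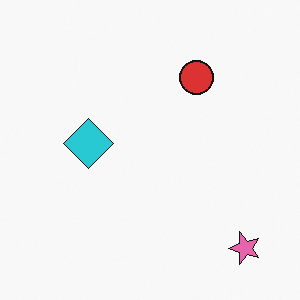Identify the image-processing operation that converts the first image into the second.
The second image is the first transposed (reflected across the top-left ↔ bottom-right diagonal).

Shapes have swapped their row and column positions — what was in the top-right is now in the bottom-left — a diagonal reflection.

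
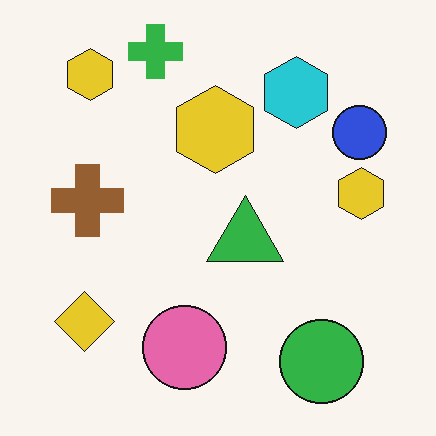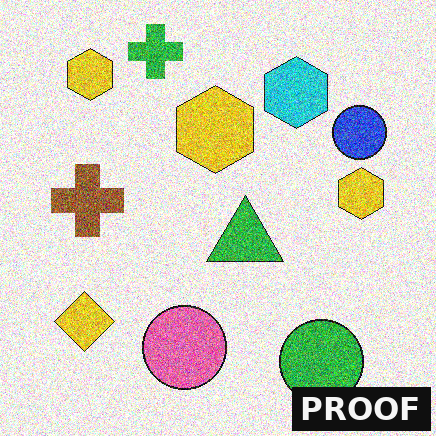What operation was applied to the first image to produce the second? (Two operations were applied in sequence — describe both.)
It was degraded with strong gaussian noise, then watermarked with the text "PROOF" in the lower-right corner.

Random speckle covers the whole image, including the flat background. A dark label reading "PROOF" appears in the lower-right corner.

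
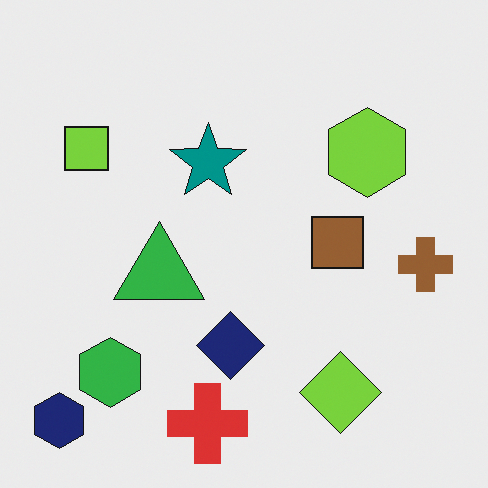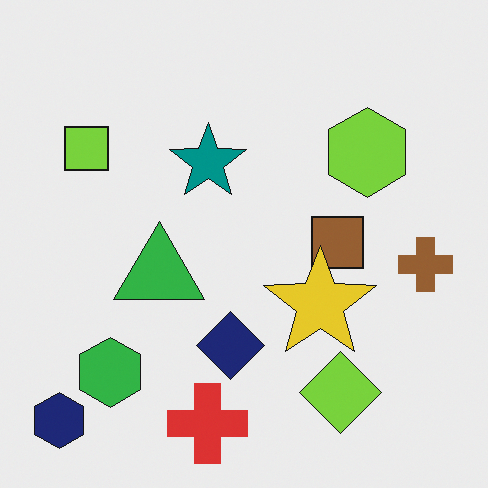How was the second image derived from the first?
The image was overlaid with an additional yellow star.

A yellow star appears in the second image that is absent from the first.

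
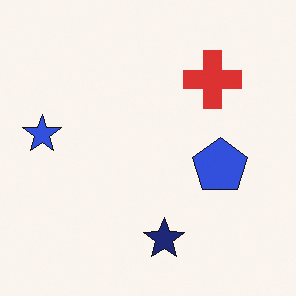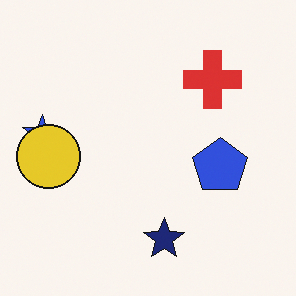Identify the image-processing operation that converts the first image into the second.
It was overlaid with an additional yellow circle.

A yellow circle appears in the second image that is absent from the first.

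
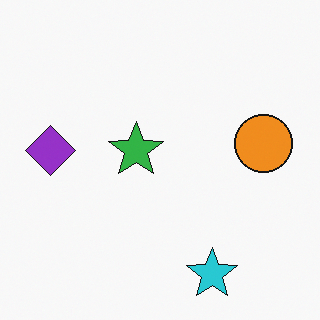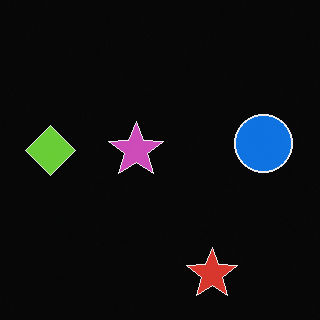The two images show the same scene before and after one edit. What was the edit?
Color-inverted (negative).

The light background has become dark and every shape's color is its complement — a photographic negative.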